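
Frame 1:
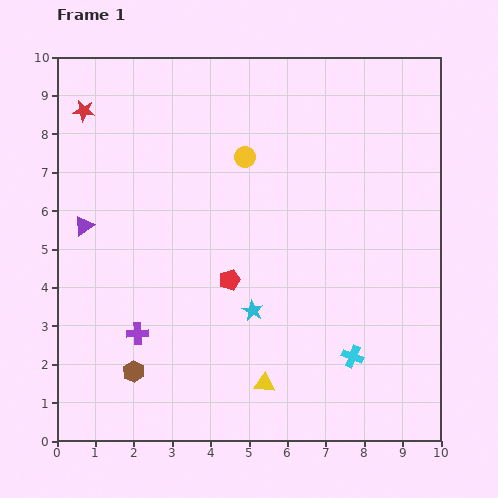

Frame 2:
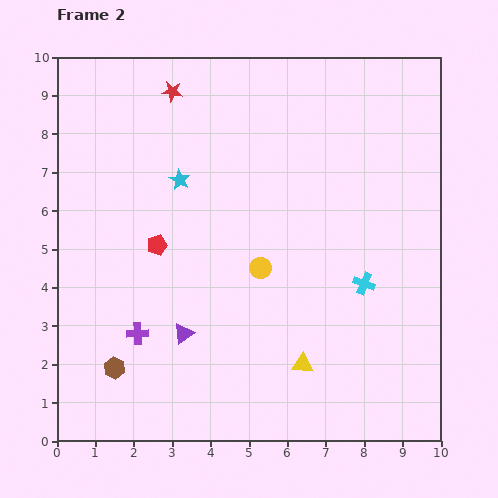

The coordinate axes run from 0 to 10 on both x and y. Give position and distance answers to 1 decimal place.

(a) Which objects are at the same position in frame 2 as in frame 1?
the purple cross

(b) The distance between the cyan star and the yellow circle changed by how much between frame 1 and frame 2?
-0.9

Distance in frame 1: 4.0. Distance in frame 2: 3.1.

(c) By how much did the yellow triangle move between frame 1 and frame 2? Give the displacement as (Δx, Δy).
(1.0, 0.5)

The yellow triangle was at (5.4, 1.5) in frame 1 and (6.4, 2.0) in frame 2.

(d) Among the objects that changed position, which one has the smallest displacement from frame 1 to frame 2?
the brown hexagon

(moved 0.5)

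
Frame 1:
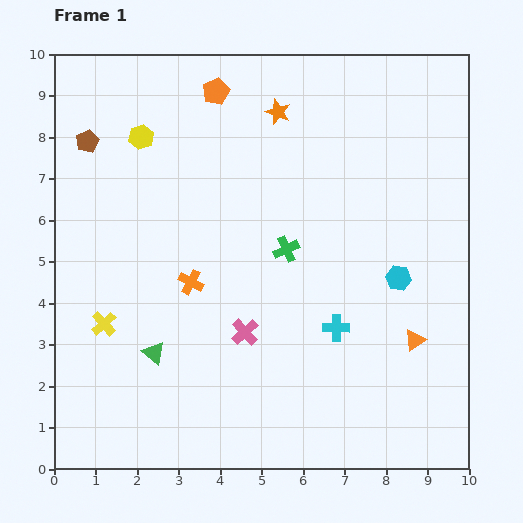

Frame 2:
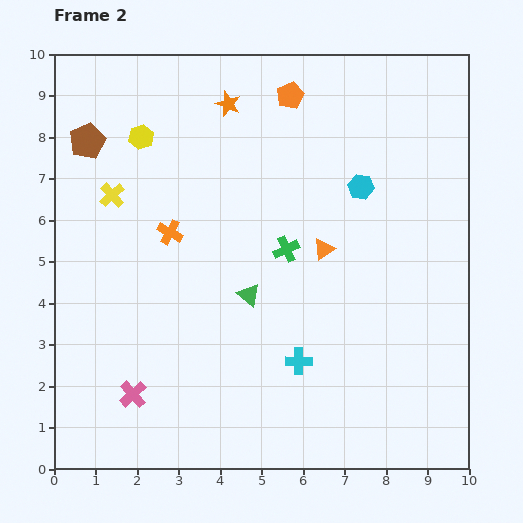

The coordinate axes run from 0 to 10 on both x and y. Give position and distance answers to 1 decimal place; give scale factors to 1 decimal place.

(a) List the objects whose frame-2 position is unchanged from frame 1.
the green cross, the yellow hexagon, the brown pentagon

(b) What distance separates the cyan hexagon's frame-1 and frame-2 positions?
2.4

The cyan hexagon moved from (8.3, 4.6) to (7.4, 6.8), a distance of √(0.9² + 2.2²) ≈ 2.4.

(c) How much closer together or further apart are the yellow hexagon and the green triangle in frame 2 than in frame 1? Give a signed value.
-0.6

Distance in frame 1: 5.2. Distance in frame 2: 4.6.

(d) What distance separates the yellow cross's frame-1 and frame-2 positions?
3.1

The yellow cross moved from (1.2, 3.5) to (1.4, 6.6), a distance of √(0.2² + 3.1²) ≈ 3.1.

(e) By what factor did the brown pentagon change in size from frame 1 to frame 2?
1.6×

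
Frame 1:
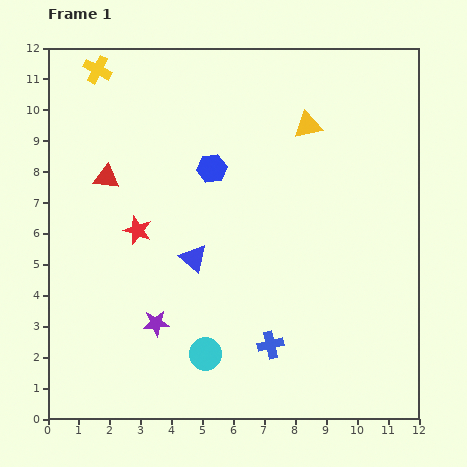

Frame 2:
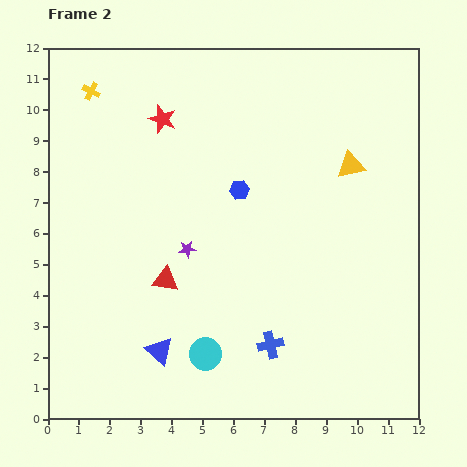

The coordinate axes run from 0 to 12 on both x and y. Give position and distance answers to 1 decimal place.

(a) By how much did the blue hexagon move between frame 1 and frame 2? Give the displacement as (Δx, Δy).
(0.9, -0.7)

The blue hexagon was at (5.3, 8.1) in frame 1 and (6.2, 7.4) in frame 2.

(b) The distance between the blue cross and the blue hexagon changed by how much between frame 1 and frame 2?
-0.9

Distance in frame 1: 6.0. Distance in frame 2: 5.1.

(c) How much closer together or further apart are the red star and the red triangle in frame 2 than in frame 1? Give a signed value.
+3.2

Distance in frame 1: 2.0. Distance in frame 2: 5.2.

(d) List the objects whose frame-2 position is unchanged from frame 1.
the cyan circle, the blue cross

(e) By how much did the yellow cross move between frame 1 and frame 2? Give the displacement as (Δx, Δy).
(-0.2, -0.7)

The yellow cross was at (1.6, 11.3) in frame 1 and (1.4, 10.6) in frame 2.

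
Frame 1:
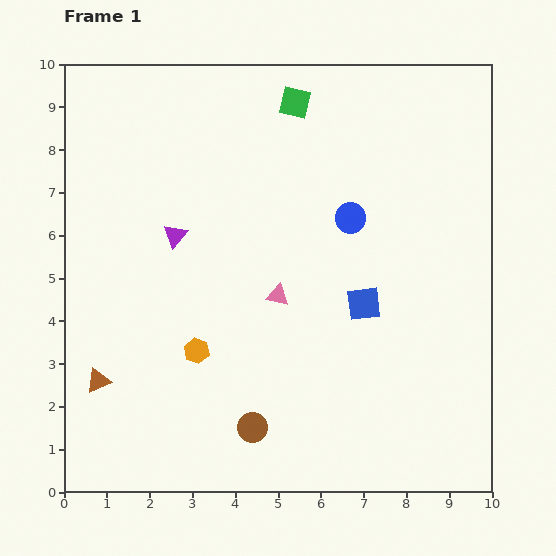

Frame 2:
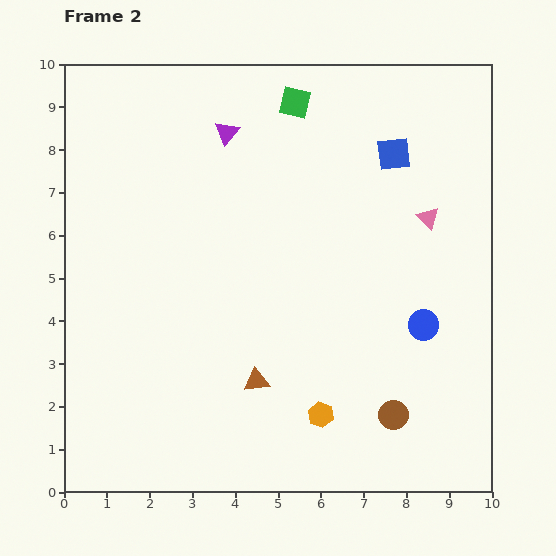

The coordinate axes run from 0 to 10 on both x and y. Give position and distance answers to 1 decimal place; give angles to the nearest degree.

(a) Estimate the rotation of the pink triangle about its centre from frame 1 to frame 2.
33° clockwise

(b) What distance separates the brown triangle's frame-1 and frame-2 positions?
3.7

The brown triangle moved from (0.8, 2.6) to (4.5, 2.6), a distance of √(3.7² + 0.0²) ≈ 3.7.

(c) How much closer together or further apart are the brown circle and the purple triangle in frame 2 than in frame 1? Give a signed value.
+2.9

Distance in frame 1: 4.8. Distance in frame 2: 7.7.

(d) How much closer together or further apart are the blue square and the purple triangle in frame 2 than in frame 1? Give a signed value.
-0.8

Distance in frame 1: 4.7. Distance in frame 2: 3.9.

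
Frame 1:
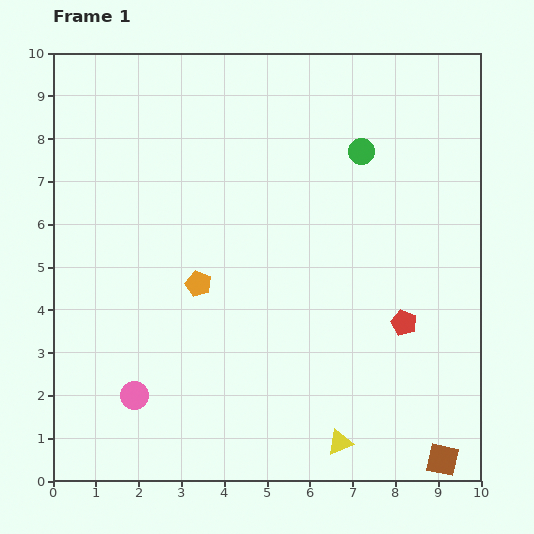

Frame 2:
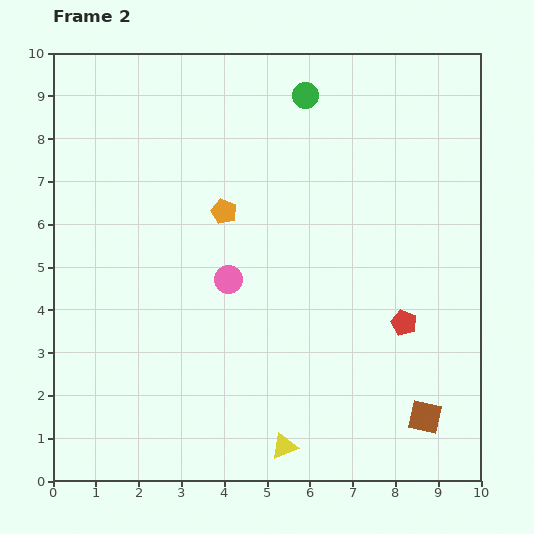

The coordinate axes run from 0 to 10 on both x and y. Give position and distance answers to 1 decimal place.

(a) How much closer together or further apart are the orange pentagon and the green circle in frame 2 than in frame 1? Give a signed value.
-1.6

Distance in frame 1: 4.9. Distance in frame 2: 3.3.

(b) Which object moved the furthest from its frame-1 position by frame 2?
the pink circle

(moved 3.5; next 1.8)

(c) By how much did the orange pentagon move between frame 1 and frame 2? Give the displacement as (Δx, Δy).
(0.6, 1.7)

The orange pentagon was at (3.4, 4.6) in frame 1 and (4.0, 6.3) in frame 2.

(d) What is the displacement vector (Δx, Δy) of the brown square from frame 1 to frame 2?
(-0.4, 1.0)

The brown square was at (9.1, 0.5) in frame 1 and (8.7, 1.5) in frame 2.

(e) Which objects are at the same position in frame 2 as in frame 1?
the red pentagon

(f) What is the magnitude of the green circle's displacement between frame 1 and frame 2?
1.8

The green circle moved from (7.2, 7.7) to (5.9, 9.0), a distance of √(1.3² + 1.3²) ≈ 1.8.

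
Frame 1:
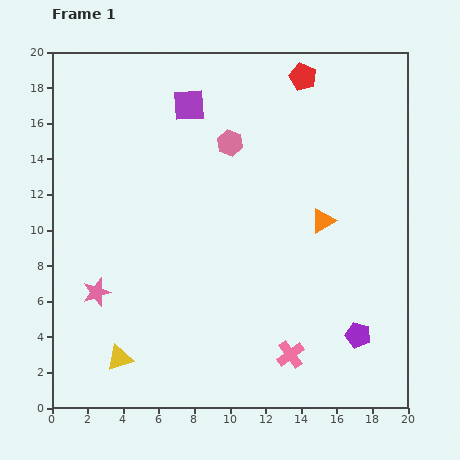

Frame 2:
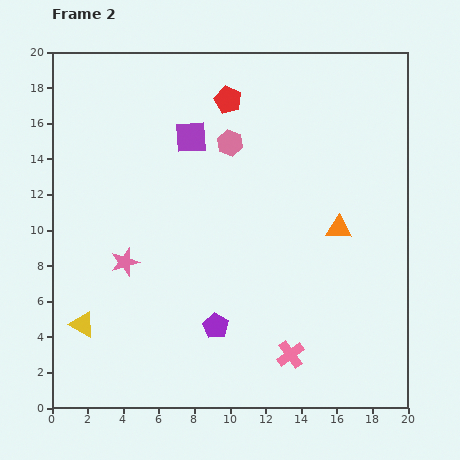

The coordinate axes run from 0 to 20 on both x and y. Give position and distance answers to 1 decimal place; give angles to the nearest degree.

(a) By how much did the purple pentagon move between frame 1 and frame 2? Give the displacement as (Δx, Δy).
(-8.0, 0.5)

The purple pentagon was at (17.2, 4.1) in frame 1 and (9.2, 4.6) in frame 2.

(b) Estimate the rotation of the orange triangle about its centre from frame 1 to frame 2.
33° clockwise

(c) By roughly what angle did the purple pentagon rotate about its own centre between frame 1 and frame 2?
15° clockwise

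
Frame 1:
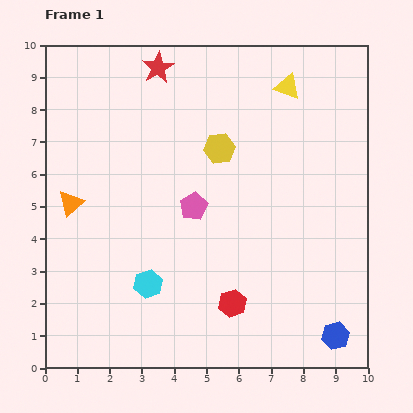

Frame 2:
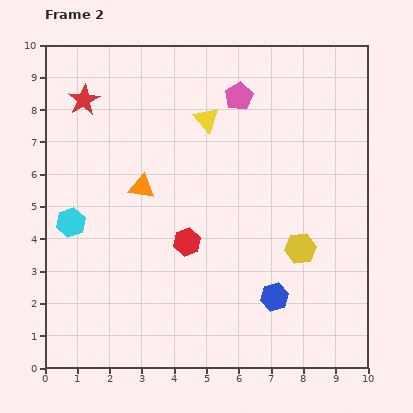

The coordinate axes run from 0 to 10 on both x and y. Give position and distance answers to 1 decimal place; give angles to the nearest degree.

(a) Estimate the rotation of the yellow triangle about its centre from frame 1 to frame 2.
28° clockwise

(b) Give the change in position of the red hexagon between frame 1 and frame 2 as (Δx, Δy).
(-1.4, 1.9)

The red hexagon was at (5.8, 2.0) in frame 1 and (4.4, 3.9) in frame 2.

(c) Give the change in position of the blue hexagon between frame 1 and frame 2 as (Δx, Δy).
(-1.9, 1.2)

The blue hexagon was at (9.0, 1.0) in frame 1 and (7.1, 2.2) in frame 2.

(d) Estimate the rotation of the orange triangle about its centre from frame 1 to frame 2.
50° clockwise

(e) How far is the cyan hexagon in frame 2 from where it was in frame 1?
3.1

The cyan hexagon moved from (3.2, 2.6) to (0.8, 4.5), a distance of √(2.4² + 1.9²) ≈ 3.1.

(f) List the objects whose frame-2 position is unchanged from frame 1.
none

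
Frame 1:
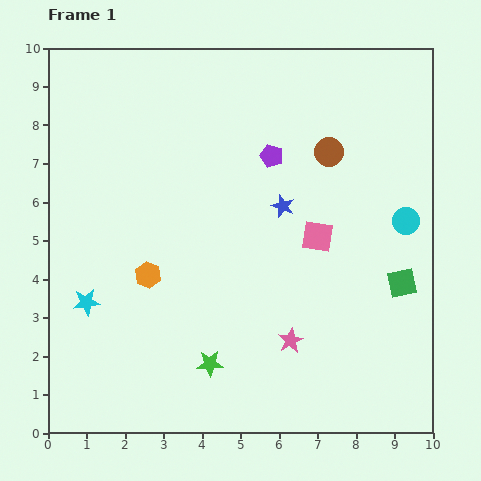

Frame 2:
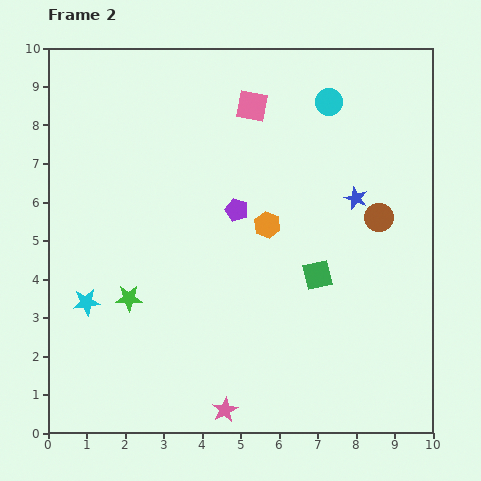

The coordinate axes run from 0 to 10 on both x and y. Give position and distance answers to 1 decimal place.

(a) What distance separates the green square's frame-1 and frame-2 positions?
2.2

The green square moved from (9.2, 3.9) to (7.0, 4.1), a distance of √(2.2² + 0.2²) ≈ 2.2.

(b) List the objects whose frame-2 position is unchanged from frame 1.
the cyan star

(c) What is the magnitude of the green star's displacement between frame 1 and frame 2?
2.7

The green star moved from (4.2, 1.8) to (2.1, 3.5), a distance of √(2.1² + 1.7²) ≈ 2.7.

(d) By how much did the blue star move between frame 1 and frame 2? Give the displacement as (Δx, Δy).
(1.9, 0.2)

The blue star was at (6.1, 5.9) in frame 1 and (8.0, 6.1) in frame 2.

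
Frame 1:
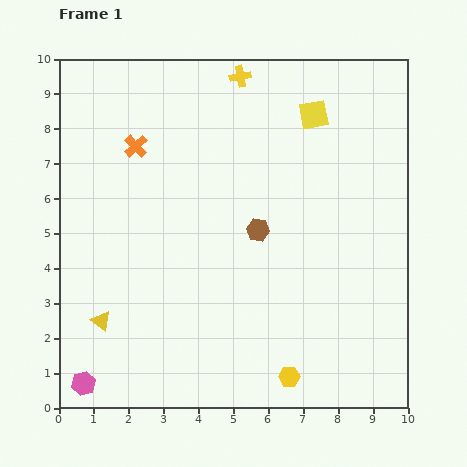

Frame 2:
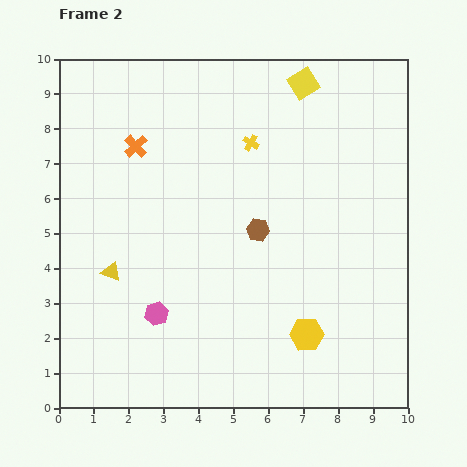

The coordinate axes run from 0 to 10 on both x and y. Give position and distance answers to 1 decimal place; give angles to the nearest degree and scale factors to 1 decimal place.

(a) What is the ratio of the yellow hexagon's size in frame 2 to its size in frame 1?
1.6×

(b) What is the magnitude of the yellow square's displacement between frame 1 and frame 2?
0.9

The yellow square moved from (7.3, 8.4) to (7.0, 9.3), a distance of √(0.3² + 0.9²) ≈ 0.9.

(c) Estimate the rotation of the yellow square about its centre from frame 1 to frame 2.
20° counter-clockwise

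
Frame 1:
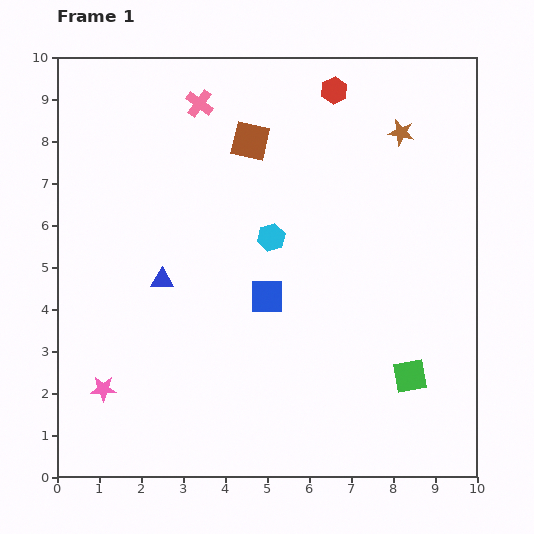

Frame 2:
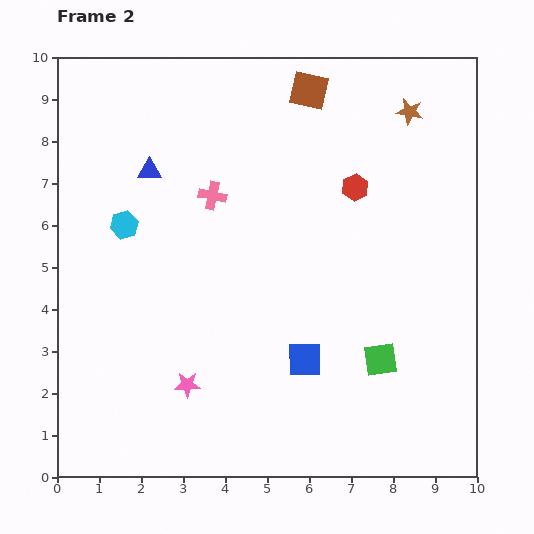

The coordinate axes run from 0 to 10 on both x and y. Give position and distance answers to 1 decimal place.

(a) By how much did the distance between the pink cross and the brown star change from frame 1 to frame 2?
+0.2

Distance in frame 1: 4.9. Distance in frame 2: 5.1.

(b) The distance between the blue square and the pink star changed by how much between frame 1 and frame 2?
-1.6

Distance in frame 1: 4.5. Distance in frame 2: 2.9.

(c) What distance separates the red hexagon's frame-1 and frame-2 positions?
2.4

The red hexagon moved from (6.6, 9.2) to (7.1, 6.9), a distance of √(0.5² + 2.3²) ≈ 2.4.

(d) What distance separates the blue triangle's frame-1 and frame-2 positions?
2.6

The blue triangle moved from (2.5, 4.7) to (2.2, 7.3), a distance of √(0.3² + 2.6²) ≈ 2.6.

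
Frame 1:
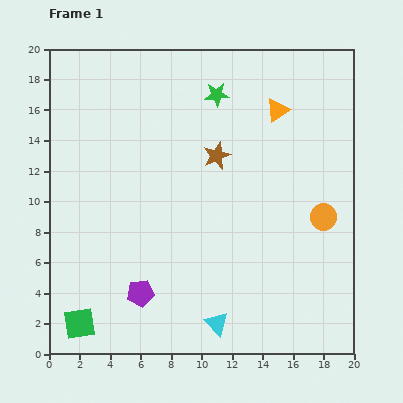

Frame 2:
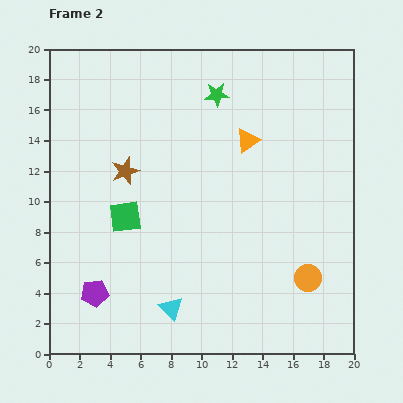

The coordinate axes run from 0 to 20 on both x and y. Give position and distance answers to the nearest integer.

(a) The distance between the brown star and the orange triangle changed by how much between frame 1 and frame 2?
+3

Distance in frame 1: 5. Distance in frame 2: 8.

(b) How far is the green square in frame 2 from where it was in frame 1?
8

The green square moved from (2, 2) to (5, 9), a distance of √(3² + 7²) ≈ 8.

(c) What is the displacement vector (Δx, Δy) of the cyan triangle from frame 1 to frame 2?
(-3, 1)

The cyan triangle was at (11, 2) in frame 1 and (8, 3) in frame 2.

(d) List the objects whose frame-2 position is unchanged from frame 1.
the green star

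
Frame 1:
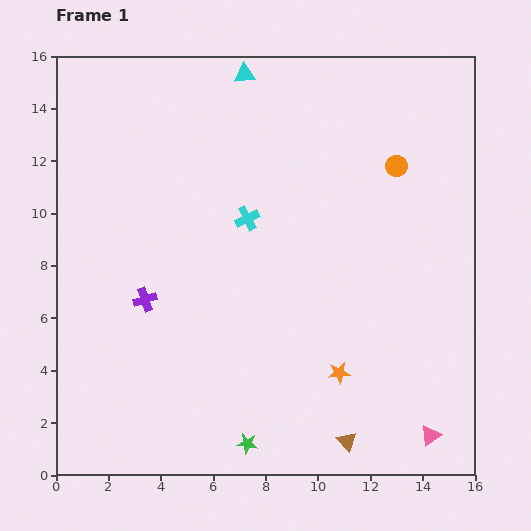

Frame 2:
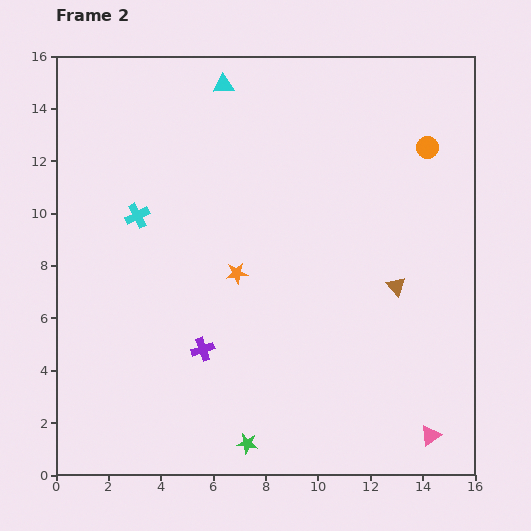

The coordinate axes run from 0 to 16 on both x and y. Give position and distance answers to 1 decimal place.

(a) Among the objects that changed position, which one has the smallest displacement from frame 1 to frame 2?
the cyan triangle

(moved 0.9)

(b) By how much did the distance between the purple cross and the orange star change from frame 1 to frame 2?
-4.7

Distance in frame 1: 7.9. Distance in frame 2: 3.2.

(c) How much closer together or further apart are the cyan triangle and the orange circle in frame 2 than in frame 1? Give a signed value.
+1.4

Distance in frame 1: 6.8. Distance in frame 2: 8.2.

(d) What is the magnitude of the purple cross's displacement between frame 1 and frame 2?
2.9

The purple cross moved from (3.4, 6.7) to (5.6, 4.8), a distance of √(2.2² + 1.9²) ≈ 2.9.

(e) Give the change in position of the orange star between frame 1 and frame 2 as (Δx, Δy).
(-3.9, 3.8)

The orange star was at (10.8, 3.9) in frame 1 and (6.9, 7.7) in frame 2.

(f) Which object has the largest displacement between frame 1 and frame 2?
the brown triangle

(moved 6.2; next 5.4)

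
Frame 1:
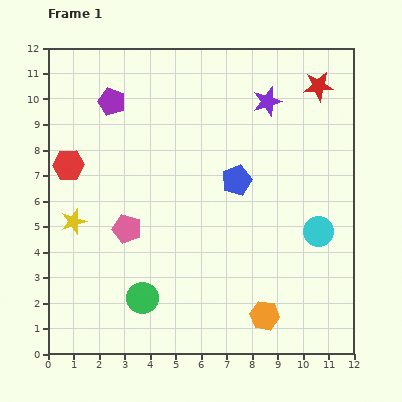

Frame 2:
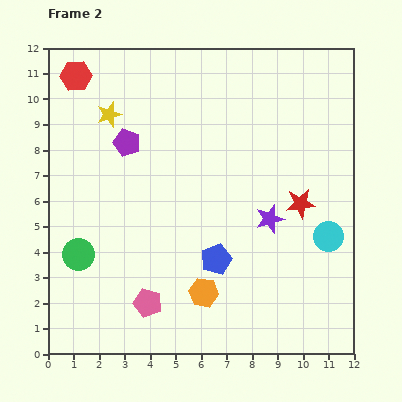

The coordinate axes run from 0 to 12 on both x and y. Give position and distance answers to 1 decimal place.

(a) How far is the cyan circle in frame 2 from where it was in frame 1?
0.4

The cyan circle moved from (10.6, 4.8) to (11.0, 4.6), a distance of √(0.4² + 0.2²) ≈ 0.4.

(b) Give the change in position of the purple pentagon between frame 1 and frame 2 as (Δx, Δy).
(0.6, -1.6)

The purple pentagon was at (2.5, 9.9) in frame 1 and (3.1, 8.3) in frame 2.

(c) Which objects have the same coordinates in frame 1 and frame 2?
none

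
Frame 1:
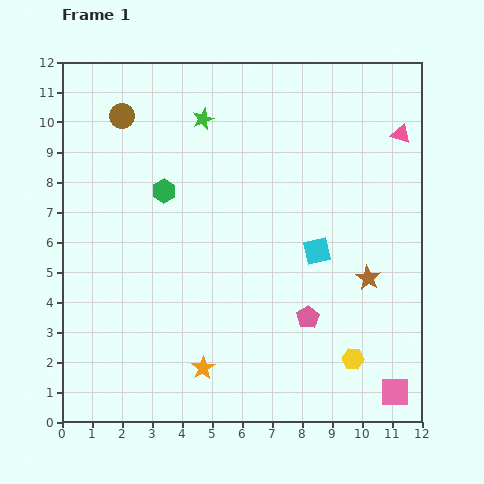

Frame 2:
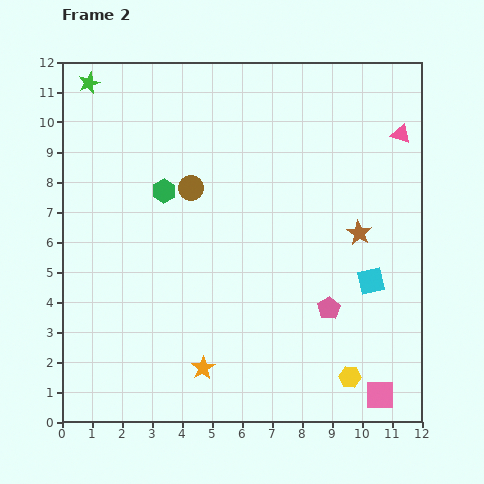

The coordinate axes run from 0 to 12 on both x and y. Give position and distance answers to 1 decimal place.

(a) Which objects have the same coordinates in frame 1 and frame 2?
the orange star, the green hexagon, the pink triangle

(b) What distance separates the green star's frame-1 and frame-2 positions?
4.0

The green star moved from (4.7, 10.1) to (0.9, 11.3), a distance of √(3.8² + 1.2²) ≈ 4.0.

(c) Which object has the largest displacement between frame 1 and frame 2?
the green star

(moved 4.0; next 3.3)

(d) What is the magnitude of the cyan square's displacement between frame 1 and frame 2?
2.1

The cyan square moved from (8.5, 5.7) to (10.3, 4.7), a distance of √(1.8² + 1.0²) ≈ 2.1.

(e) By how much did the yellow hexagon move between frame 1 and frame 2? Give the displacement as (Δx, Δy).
(-0.1, -0.6)

The yellow hexagon was at (9.7, 2.1) in frame 1 and (9.6, 1.5) in frame 2.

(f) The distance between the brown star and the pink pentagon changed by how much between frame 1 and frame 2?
+0.3

Distance in frame 1: 2.4. Distance in frame 2: 2.7.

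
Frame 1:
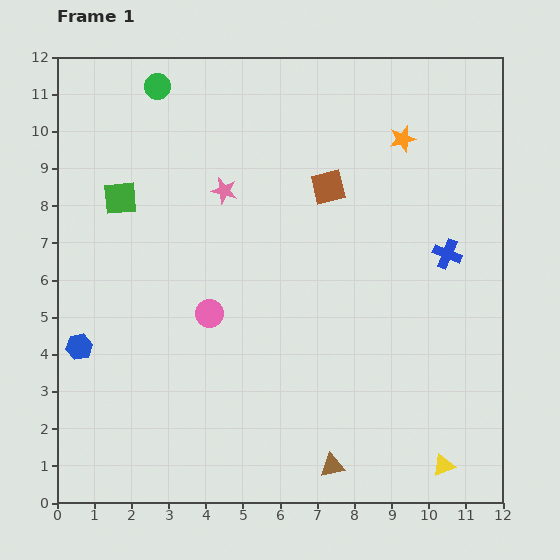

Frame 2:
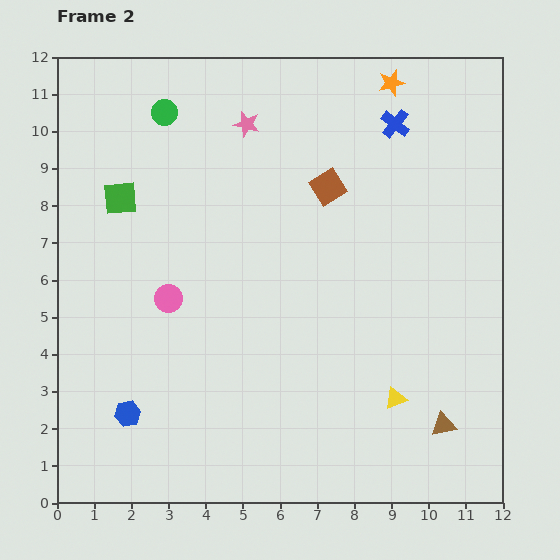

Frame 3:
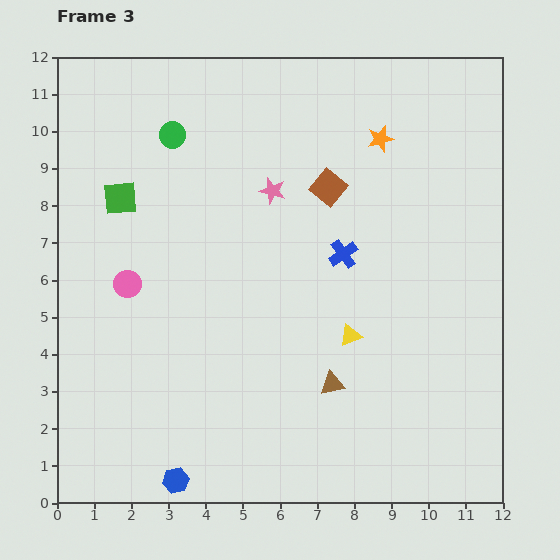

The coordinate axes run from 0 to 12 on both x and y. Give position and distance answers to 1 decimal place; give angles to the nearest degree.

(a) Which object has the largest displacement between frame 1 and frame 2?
the blue cross

(moved 3.8; next 3.2)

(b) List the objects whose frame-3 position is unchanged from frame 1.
the brown square, the green square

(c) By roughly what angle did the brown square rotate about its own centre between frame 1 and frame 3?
37° counter-clockwise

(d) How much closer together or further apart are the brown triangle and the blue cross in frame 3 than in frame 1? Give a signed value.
-3.0

Distance in frame 1: 6.5. Distance in frame 3: 3.5.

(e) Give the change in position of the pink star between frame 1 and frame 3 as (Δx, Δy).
(1.3, 0.0)

The pink star was at (4.5, 8.4) in frame 1 and (5.8, 8.4) in frame 3.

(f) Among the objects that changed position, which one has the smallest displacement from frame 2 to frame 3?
the green circle

(moved 0.6)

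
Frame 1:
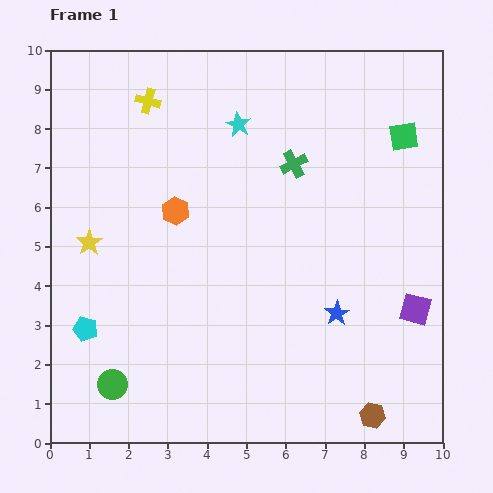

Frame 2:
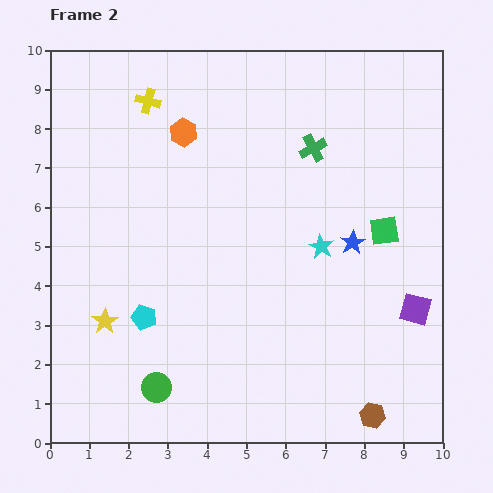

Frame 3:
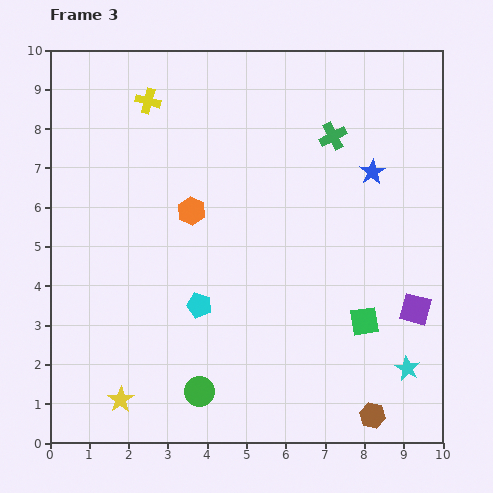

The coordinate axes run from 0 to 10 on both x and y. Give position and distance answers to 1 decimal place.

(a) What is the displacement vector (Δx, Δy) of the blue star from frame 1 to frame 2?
(0.4, 1.8)

The blue star was at (7.3, 3.3) in frame 1 and (7.7, 5.1) in frame 2.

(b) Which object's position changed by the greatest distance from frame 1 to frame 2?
the cyan star

(moved 3.7; next 2.5)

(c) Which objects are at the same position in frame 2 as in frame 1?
the yellow cross, the purple square, the brown hexagon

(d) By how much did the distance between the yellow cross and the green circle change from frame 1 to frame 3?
+0.2

Distance in frame 1: 7.3. Distance in frame 3: 7.5.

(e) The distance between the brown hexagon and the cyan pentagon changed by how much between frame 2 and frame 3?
-1.1

Distance in frame 2: 6.3. Distance in frame 3: 5.2.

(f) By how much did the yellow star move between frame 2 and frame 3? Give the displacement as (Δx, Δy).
(0.4, -2.0)

The yellow star was at (1.4, 3.1) in frame 2 and (1.8, 1.1) in frame 3.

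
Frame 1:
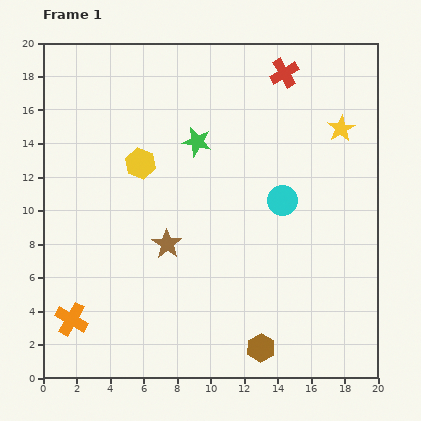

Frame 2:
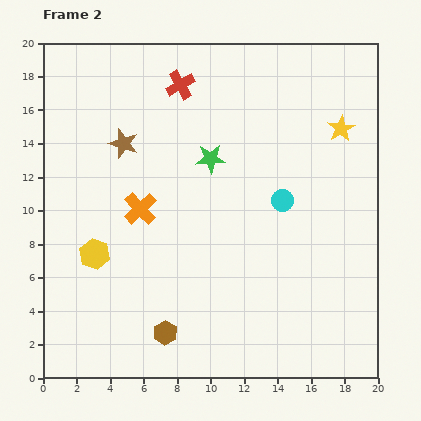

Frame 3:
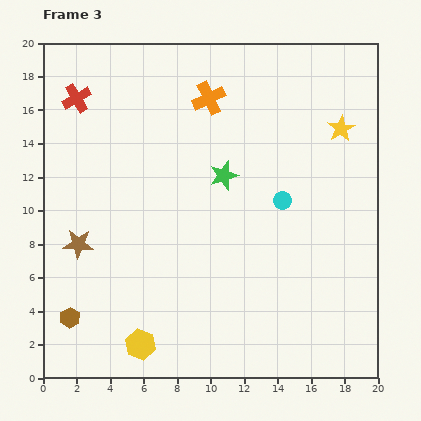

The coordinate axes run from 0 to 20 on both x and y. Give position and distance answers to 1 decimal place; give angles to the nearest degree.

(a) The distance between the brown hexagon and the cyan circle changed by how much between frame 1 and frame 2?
+1.7

Distance in frame 1: 8.9. Distance in frame 2: 10.6.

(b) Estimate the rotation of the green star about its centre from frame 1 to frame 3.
30° counter-clockwise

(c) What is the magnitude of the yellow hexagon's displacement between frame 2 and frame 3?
6.0

The yellow hexagon moved from (3.1, 7.4) to (5.8, 2.0), a distance of √(2.7² + 5.4²) ≈ 6.0.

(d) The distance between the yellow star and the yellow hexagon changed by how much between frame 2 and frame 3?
+1.1

Distance in frame 2: 16.5. Distance in frame 3: 17.6.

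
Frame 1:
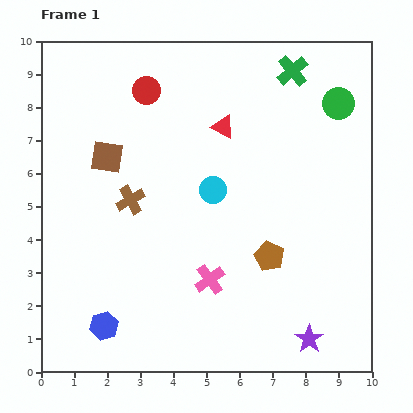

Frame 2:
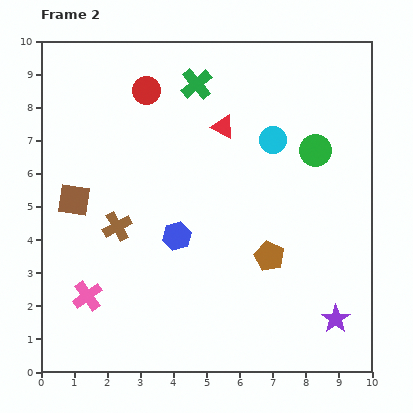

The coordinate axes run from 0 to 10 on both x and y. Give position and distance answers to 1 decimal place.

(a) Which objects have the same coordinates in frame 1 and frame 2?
the red triangle, the brown pentagon, the red circle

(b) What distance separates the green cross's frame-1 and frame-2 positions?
2.9

The green cross moved from (7.6, 9.1) to (4.7, 8.7), a distance of √(2.9² + 0.4²) ≈ 2.9.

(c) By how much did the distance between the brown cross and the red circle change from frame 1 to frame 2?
+0.9

Distance in frame 1: 3.3. Distance in frame 2: 4.2.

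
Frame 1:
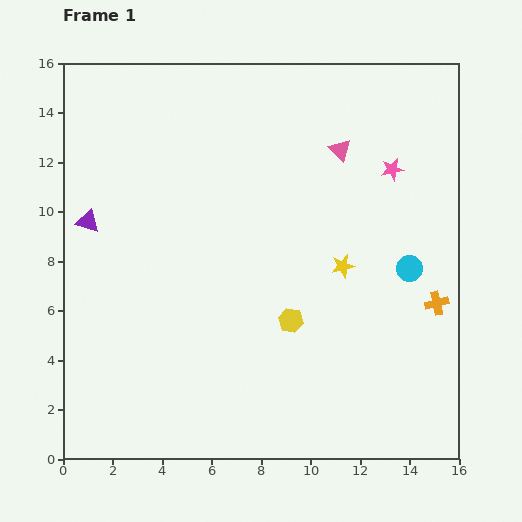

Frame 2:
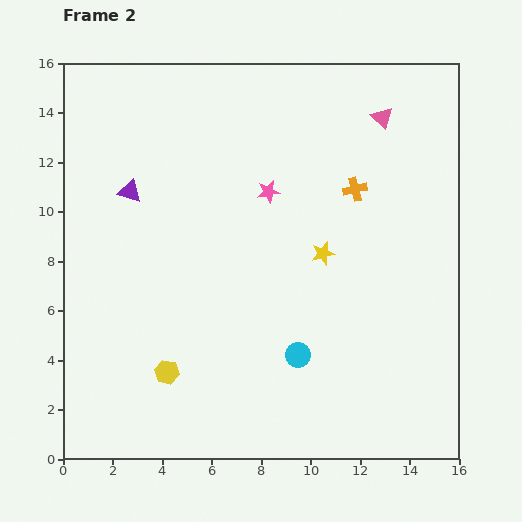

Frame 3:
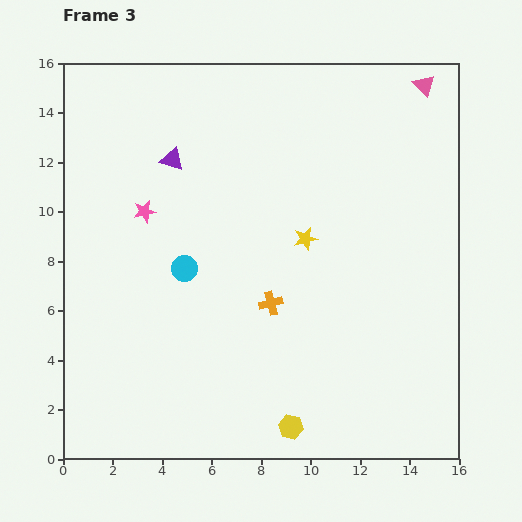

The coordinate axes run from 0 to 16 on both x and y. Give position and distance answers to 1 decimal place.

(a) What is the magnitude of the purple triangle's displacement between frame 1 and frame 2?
2.1

The purple triangle moved from (1.0, 9.6) to (2.7, 10.8), a distance of √(1.7² + 1.2²) ≈ 2.1.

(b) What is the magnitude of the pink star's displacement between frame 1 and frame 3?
10.1

The pink star moved from (13.3, 11.7) to (3.3, 10.0), a distance of √(10.0² + 1.7²) ≈ 10.1.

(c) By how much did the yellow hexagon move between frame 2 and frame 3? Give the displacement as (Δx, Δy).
(5.0, -2.2)

The yellow hexagon was at (4.2, 3.5) in frame 2 and (9.2, 1.3) in frame 3.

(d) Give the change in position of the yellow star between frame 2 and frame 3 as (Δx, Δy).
(-0.7, 0.6)

The yellow star was at (10.5, 8.3) in frame 2 and (9.8, 8.9) in frame 3.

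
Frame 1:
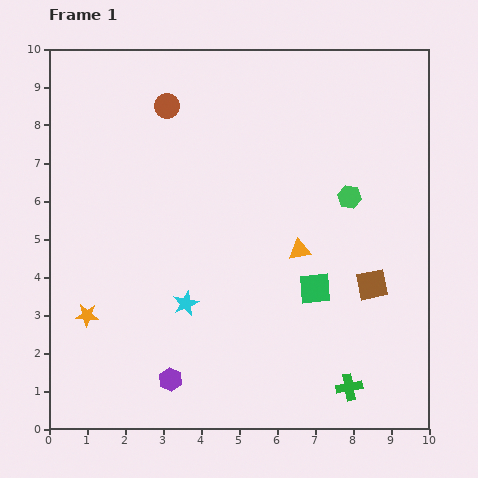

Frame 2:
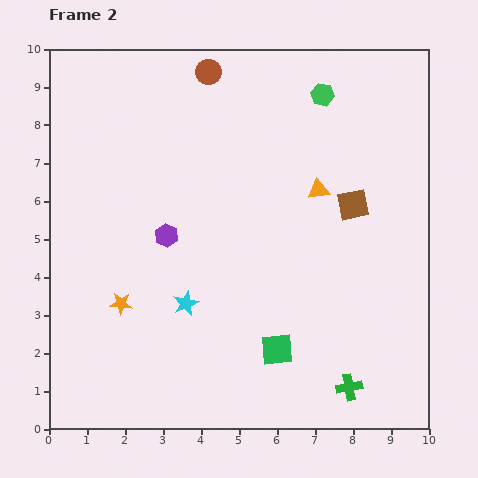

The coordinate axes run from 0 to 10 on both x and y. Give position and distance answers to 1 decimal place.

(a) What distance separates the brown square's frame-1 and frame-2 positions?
2.2

The brown square moved from (8.5, 3.8) to (8.0, 5.9), a distance of √(0.5² + 2.1²) ≈ 2.2.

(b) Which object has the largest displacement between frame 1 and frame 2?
the purple hexagon

(moved 3.8; next 2.8)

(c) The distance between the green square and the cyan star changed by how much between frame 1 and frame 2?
-0.7

Distance in frame 1: 3.4. Distance in frame 2: 2.7.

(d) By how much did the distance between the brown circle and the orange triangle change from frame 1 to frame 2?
-1.0

Distance in frame 1: 5.2. Distance in frame 2: 4.2.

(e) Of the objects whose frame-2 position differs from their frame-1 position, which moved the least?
the orange star

(moved 0.9)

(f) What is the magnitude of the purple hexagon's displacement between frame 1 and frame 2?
3.8

The purple hexagon moved from (3.2, 1.3) to (3.1, 5.1), a distance of √(0.1² + 3.8²) ≈ 3.8.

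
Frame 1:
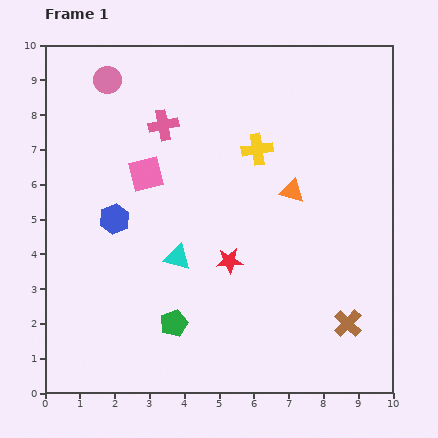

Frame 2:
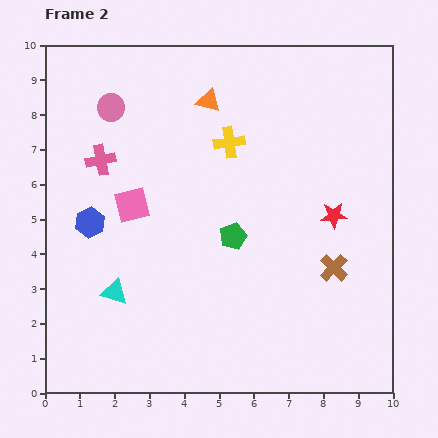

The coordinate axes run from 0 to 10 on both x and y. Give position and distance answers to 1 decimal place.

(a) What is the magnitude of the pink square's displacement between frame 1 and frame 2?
1.0

The pink square moved from (2.9, 6.3) to (2.5, 5.4), a distance of √(0.4² + 0.9²) ≈ 1.0.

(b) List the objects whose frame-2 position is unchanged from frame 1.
none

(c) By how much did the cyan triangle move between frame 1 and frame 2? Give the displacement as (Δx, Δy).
(-1.8, -1.0)

The cyan triangle was at (3.8, 3.9) in frame 1 and (2.0, 2.9) in frame 2.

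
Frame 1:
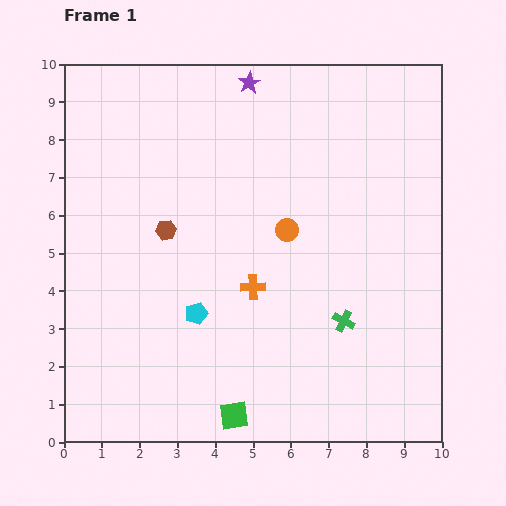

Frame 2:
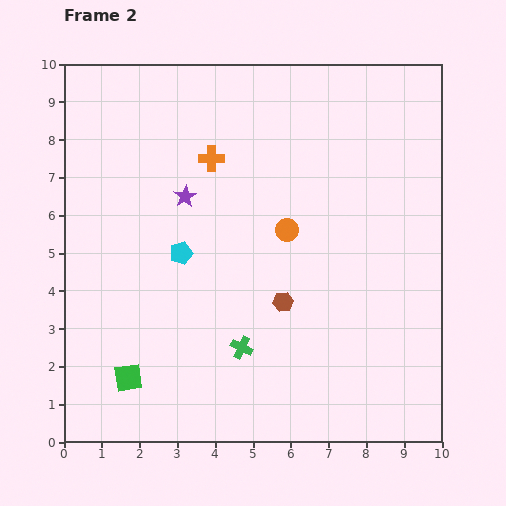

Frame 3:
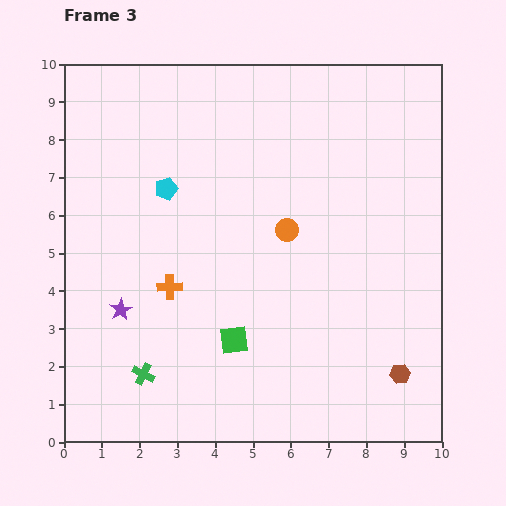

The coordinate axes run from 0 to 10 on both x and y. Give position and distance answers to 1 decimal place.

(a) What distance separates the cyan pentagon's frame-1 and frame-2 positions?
1.6

The cyan pentagon moved from (3.5, 3.4) to (3.1, 5.0), a distance of √(0.4² + 1.6²) ≈ 1.6.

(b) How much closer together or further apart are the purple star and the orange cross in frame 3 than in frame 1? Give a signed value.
-4.0

Distance in frame 1: 5.4. Distance in frame 3: 1.4.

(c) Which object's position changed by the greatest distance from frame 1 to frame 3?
the brown hexagon

(moved 7.3; next 6.9)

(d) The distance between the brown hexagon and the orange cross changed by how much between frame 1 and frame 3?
+3.8

Distance in frame 1: 2.7. Distance in frame 3: 6.5.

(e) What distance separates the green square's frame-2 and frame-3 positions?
3.0

The green square moved from (1.7, 1.7) to (4.5, 2.7), a distance of √(2.8² + 1.0²) ≈ 3.0.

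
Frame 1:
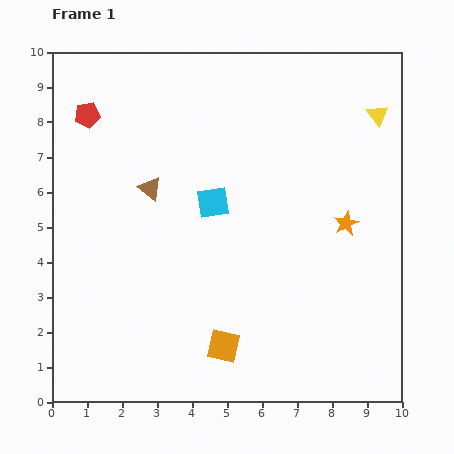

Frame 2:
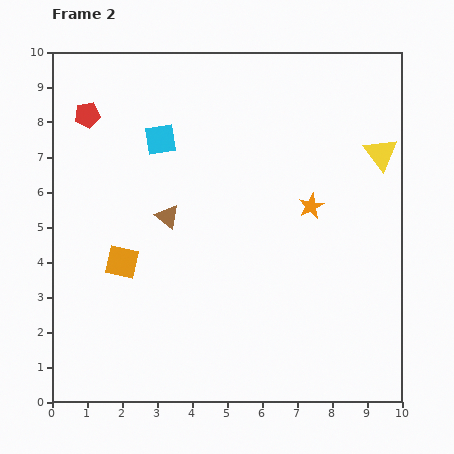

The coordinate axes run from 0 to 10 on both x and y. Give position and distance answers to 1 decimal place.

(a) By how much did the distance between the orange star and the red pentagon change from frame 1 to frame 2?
-1.1

Distance in frame 1: 8.0. Distance in frame 2: 6.9.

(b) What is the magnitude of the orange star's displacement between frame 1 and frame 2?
1.1

The orange star moved from (8.4, 5.1) to (7.4, 5.6), a distance of √(1.0² + 0.5²) ≈ 1.1.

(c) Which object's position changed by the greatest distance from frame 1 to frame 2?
the orange square

(moved 3.8; next 2.3)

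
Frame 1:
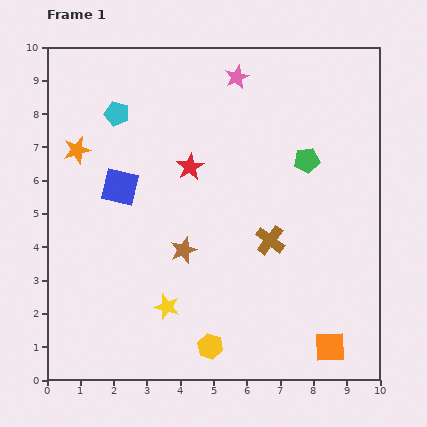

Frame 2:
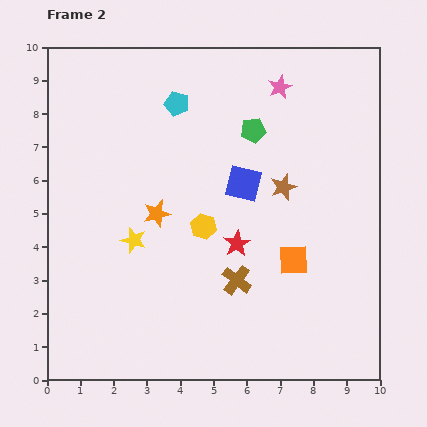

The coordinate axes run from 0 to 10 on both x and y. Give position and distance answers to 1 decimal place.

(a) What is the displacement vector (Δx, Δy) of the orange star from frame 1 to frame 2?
(2.4, -1.9)

The orange star was at (0.9, 6.9) in frame 1 and (3.3, 5.0) in frame 2.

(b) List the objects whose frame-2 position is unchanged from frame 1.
none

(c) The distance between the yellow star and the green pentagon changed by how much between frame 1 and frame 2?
-1.2

Distance in frame 1: 6.1. Distance in frame 2: 4.9.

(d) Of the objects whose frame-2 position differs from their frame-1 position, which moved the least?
the pink star

(moved 1.3)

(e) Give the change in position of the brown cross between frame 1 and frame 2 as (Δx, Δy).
(-1.0, -1.2)

The brown cross was at (6.7, 4.2) in frame 1 and (5.7, 3.0) in frame 2.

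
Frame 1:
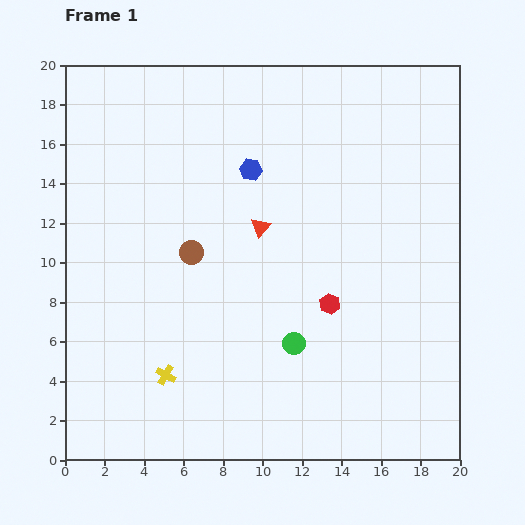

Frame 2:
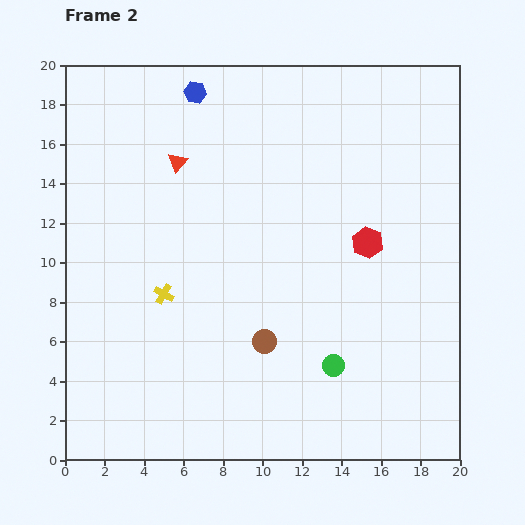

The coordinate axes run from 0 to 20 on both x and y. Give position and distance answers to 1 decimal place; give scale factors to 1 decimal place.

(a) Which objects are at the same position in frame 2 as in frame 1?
none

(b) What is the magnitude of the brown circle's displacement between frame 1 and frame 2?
5.8

The brown circle moved from (6.4, 10.5) to (10.1, 6.0), a distance of √(3.7² + 4.5²) ≈ 5.8.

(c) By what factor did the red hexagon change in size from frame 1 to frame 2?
1.5×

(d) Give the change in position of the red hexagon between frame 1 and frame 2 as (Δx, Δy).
(1.9, 3.1)

The red hexagon was at (13.4, 7.9) in frame 1 and (15.3, 11.0) in frame 2.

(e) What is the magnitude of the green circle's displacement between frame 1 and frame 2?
2.3

The green circle moved from (11.6, 5.9) to (13.6, 4.8), a distance of √(2.0² + 1.1²) ≈ 2.3.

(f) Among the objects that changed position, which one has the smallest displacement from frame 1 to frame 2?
the green circle

(moved 2.3)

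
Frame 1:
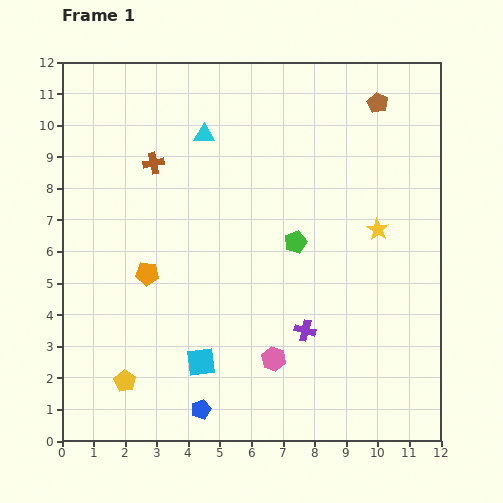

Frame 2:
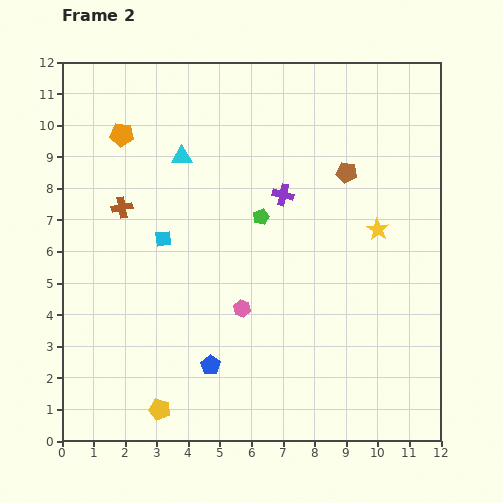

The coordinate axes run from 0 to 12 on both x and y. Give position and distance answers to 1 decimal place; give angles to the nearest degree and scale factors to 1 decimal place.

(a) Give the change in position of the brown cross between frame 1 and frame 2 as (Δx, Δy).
(-1.0, -1.4)

The brown cross was at (2.9, 8.8) in frame 1 and (1.9, 7.4) in frame 2.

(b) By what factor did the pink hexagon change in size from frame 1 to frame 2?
0.7×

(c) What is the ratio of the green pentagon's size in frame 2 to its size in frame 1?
0.7×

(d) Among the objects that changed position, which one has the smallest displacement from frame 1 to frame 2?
the cyan triangle

(moved 1.0)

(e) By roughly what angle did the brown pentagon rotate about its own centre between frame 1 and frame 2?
17° counter-clockwise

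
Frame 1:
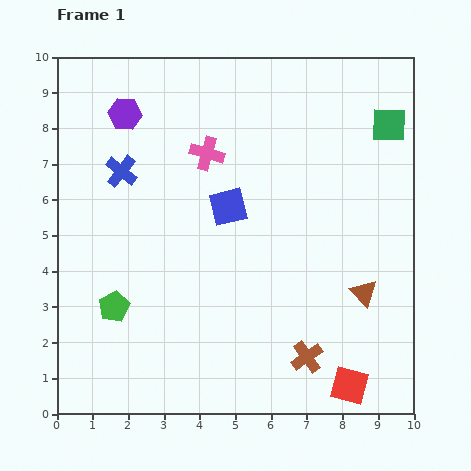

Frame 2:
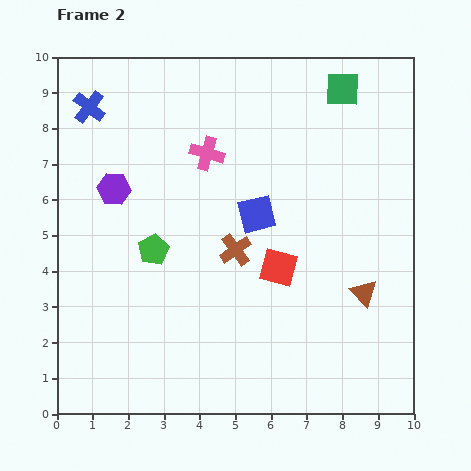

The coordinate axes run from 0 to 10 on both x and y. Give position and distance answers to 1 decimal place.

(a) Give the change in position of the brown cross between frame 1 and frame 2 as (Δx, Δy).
(-2.0, 3.0)

The brown cross was at (7.0, 1.6) in frame 1 and (5.0, 4.6) in frame 2.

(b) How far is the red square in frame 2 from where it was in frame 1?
3.9

The red square moved from (8.2, 0.8) to (6.2, 4.1), a distance of √(2.0² + 3.3²) ≈ 3.9.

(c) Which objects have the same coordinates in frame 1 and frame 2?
the pink cross, the brown triangle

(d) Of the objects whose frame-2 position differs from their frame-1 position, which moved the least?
the blue square

(moved 0.8)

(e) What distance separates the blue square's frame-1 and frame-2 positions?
0.8

The blue square moved from (4.8, 5.8) to (5.6, 5.6), a distance of √(0.8² + 0.2²) ≈ 0.8.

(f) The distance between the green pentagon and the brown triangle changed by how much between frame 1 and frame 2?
-1.0

Distance in frame 1: 7.0. Distance in frame 2: 6.0.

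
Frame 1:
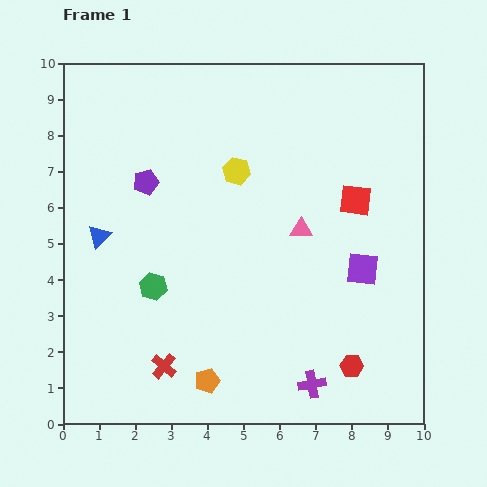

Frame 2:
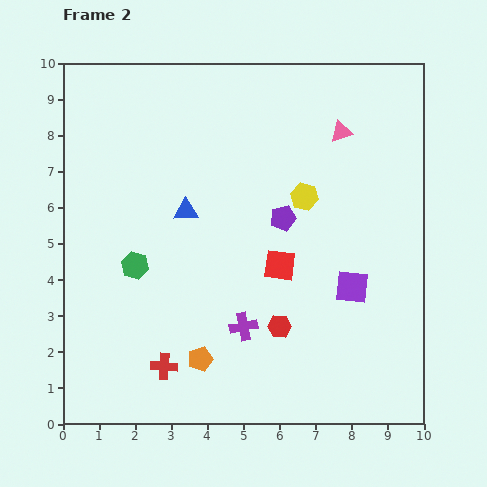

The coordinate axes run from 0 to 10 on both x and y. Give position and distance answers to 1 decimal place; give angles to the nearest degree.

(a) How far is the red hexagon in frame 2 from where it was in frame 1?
2.3

The red hexagon moved from (8.0, 1.6) to (6.0, 2.7), a distance of √(2.0² + 1.1²) ≈ 2.3.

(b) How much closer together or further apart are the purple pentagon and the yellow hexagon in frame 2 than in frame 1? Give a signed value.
-1.7

Distance in frame 1: 2.5. Distance in frame 2: 0.8.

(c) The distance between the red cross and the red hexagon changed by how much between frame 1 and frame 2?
-1.8

Distance in frame 1: 5.2. Distance in frame 2: 3.4.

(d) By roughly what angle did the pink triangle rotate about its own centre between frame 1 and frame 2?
18° counter-clockwise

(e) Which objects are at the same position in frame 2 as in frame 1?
the red cross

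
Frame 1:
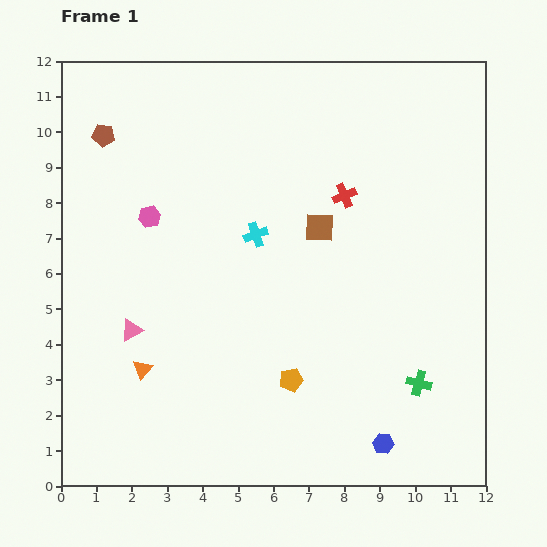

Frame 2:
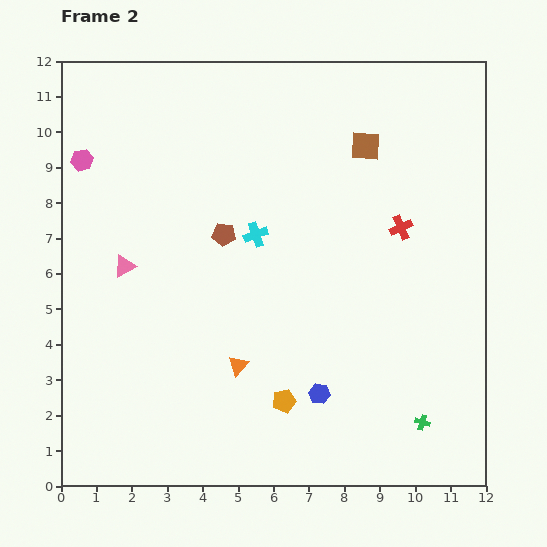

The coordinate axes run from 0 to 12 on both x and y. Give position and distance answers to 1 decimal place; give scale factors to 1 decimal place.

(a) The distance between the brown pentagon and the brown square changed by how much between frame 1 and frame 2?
-1.9

Distance in frame 1: 6.6. Distance in frame 2: 4.7.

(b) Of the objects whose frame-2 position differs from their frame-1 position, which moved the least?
the orange pentagon

(moved 0.6)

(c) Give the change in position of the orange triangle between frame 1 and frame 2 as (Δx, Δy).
(2.7, 0.1)

The orange triangle was at (2.3, 3.3) in frame 1 and (5.0, 3.4) in frame 2.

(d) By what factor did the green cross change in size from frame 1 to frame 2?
0.6×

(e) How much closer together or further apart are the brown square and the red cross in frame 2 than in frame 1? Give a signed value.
+1.4

Distance in frame 1: 1.1. Distance in frame 2: 2.5.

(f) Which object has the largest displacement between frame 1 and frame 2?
the brown pentagon

(moved 4.4; next 2.7)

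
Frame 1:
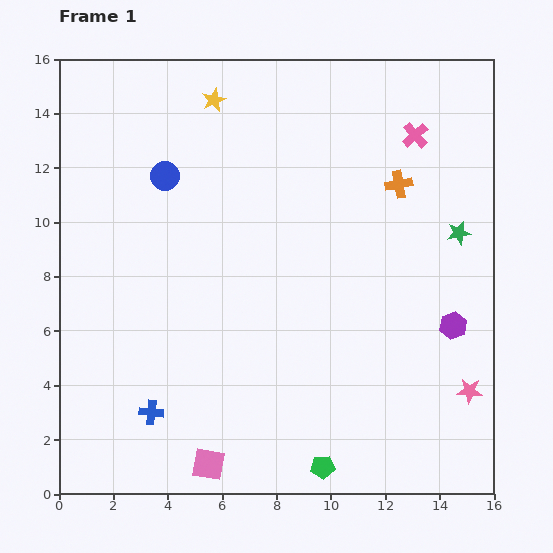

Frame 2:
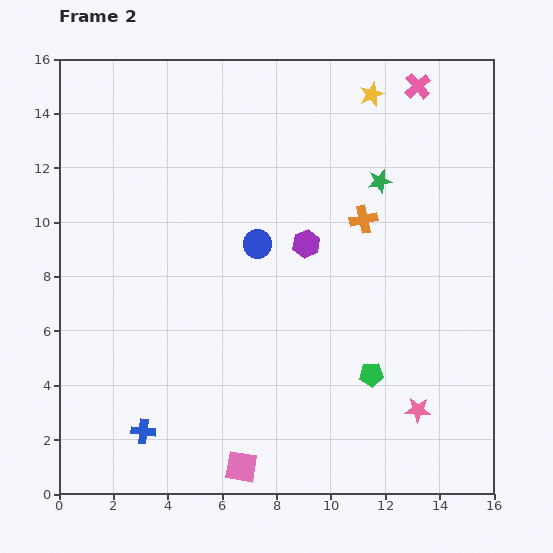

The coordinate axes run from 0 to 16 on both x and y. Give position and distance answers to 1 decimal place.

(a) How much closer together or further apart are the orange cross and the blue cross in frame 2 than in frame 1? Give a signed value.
-1.2

Distance in frame 1: 12.4. Distance in frame 2: 11.2.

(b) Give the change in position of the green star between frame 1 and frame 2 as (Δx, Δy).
(-2.9, 1.9)

The green star was at (14.7, 9.6) in frame 1 and (11.8, 11.5) in frame 2.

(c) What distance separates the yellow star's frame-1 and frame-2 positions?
5.8

The yellow star moved from (5.7, 14.5) to (11.5, 14.7), a distance of √(5.8² + 0.2²) ≈ 5.8.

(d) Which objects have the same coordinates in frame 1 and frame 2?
none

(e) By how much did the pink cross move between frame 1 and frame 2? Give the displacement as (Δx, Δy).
(0.1, 1.8)

The pink cross was at (13.1, 13.2) in frame 1 and (13.2, 15.0) in frame 2.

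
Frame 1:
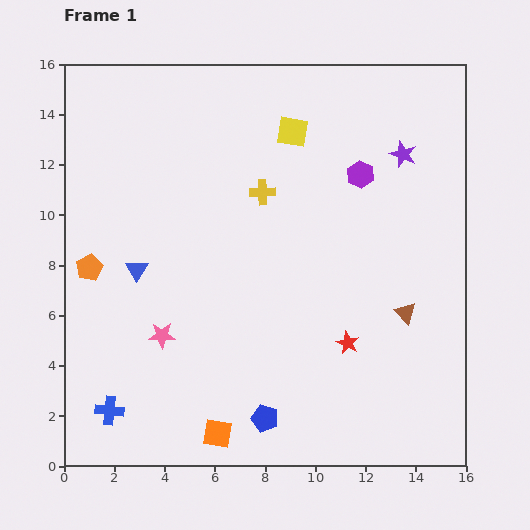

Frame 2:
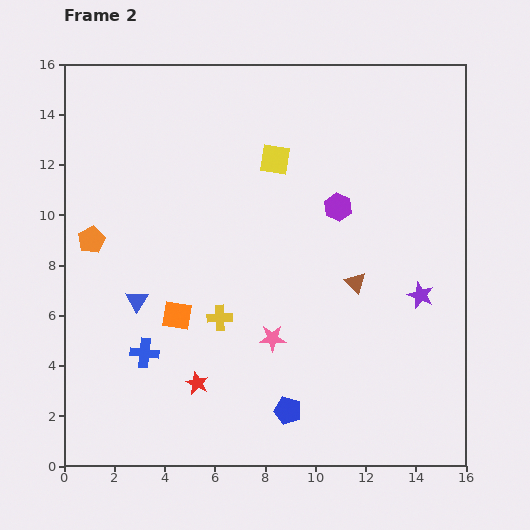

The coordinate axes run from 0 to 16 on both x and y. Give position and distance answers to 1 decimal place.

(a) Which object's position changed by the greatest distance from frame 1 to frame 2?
the red star

(moved 6.2; next 5.6)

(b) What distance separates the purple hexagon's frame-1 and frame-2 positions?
1.6

The purple hexagon moved from (11.8, 11.6) to (10.9, 10.3), a distance of √(0.9² + 1.3²) ≈ 1.6.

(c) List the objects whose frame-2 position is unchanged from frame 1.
none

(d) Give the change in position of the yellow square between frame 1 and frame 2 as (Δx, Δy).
(-0.7, -1.1)

The yellow square was at (9.1, 13.3) in frame 1 and (8.4, 12.2) in frame 2.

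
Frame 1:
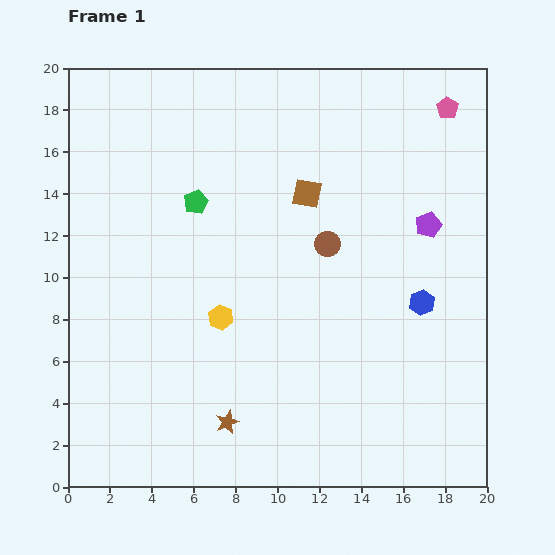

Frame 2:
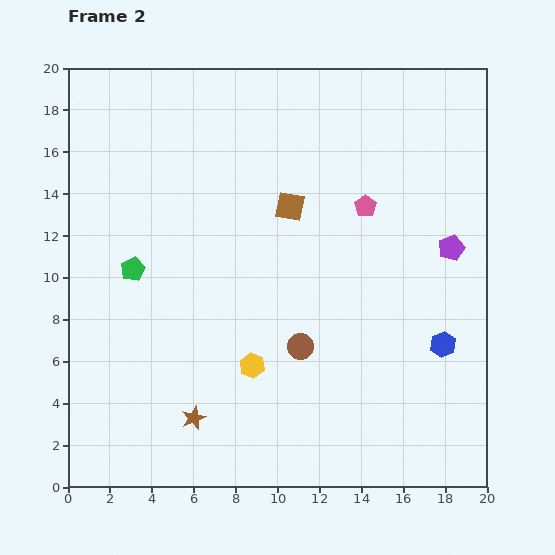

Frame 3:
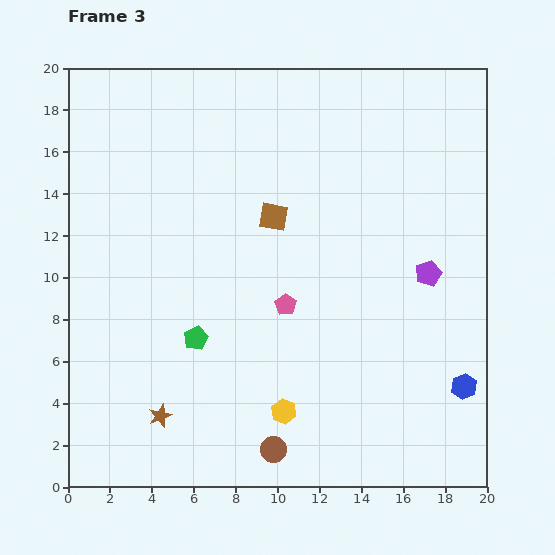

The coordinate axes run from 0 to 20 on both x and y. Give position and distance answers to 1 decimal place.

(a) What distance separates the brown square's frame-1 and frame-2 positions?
1.0

The brown square moved from (11.4, 14.0) to (10.6, 13.4), a distance of √(0.8² + 0.6²) ≈ 1.0.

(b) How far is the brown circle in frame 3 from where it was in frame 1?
10.1

The brown circle moved from (12.4, 11.6) to (9.8, 1.8), a distance of √(2.6² + 9.8²) ≈ 10.1.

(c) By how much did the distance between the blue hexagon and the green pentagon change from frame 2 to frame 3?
-2.2

Distance in frame 2: 15.2. Distance in frame 3: 13.0.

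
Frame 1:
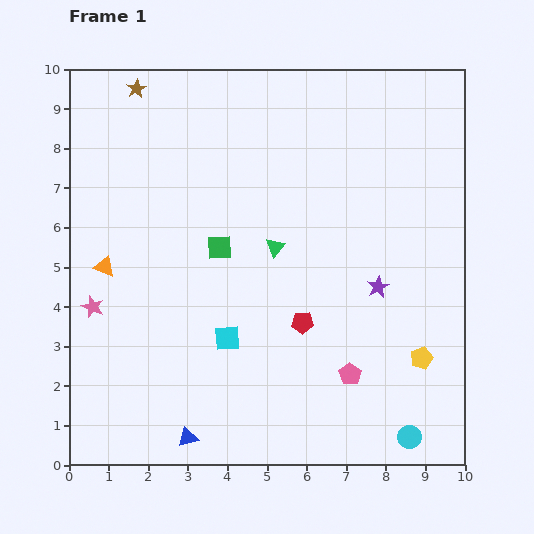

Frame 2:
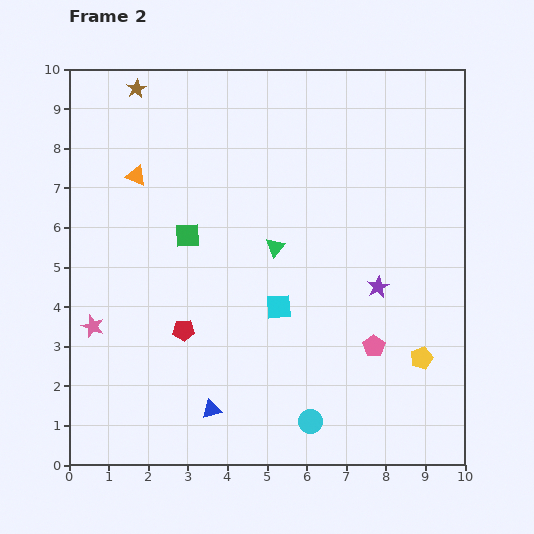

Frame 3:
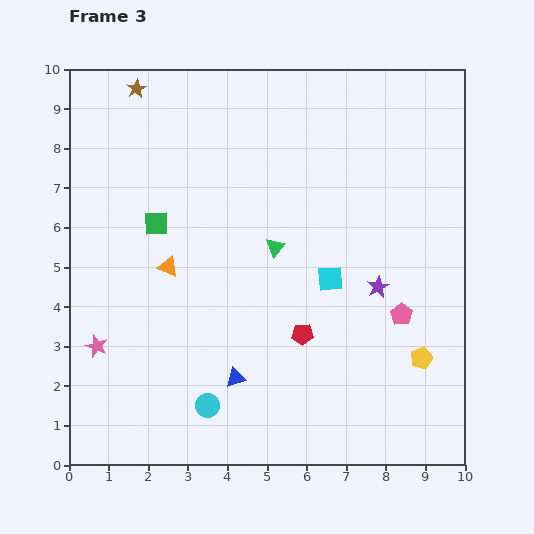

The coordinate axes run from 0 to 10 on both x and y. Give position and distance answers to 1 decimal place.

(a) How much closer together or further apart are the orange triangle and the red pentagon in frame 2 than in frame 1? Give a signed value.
-1.1

Distance in frame 1: 5.2. Distance in frame 2: 4.1.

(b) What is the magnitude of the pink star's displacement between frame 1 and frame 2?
0.5

The pink star moved from (0.6, 4.0) to (0.6, 3.5), a distance of √(0.0² + 0.5²) ≈ 0.5.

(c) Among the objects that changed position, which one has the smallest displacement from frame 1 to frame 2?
the pink star

(moved 0.5)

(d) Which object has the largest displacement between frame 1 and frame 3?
the cyan circle

(moved 5.2; next 3.0)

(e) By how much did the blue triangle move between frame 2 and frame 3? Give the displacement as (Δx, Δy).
(0.6, 0.8)

The blue triangle was at (3.6, 1.4) in frame 2 and (4.2, 2.2) in frame 3.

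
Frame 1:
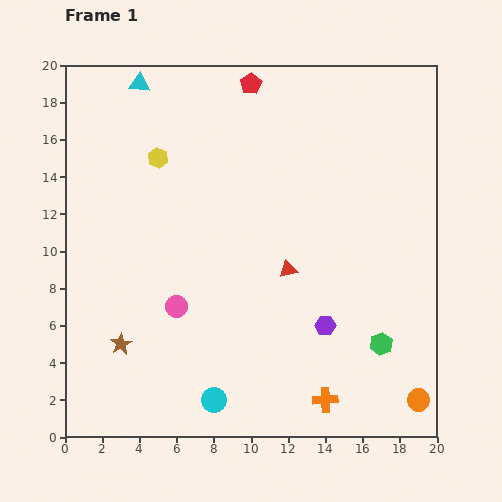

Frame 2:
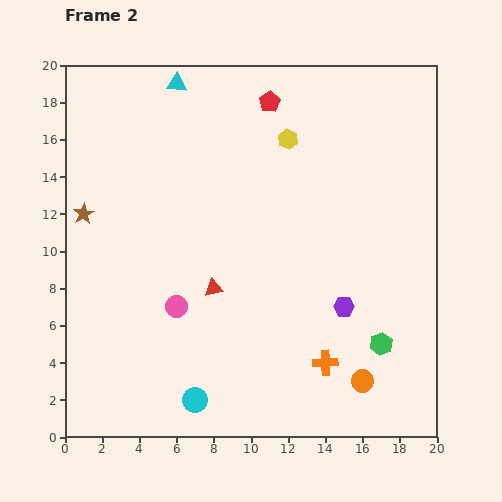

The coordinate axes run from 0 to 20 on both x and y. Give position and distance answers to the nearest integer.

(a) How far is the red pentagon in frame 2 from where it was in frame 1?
1

The red pentagon moved from (10, 19) to (11, 18), a distance of √(1² + 1²) ≈ 1.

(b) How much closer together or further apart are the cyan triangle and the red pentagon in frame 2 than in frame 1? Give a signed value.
-1

Distance in frame 1: 6. Distance in frame 2: 5.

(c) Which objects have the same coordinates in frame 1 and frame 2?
the green hexagon, the pink circle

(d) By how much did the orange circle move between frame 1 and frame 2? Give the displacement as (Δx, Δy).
(-3, 1)

The orange circle was at (19, 2) in frame 1 and (16, 3) in frame 2.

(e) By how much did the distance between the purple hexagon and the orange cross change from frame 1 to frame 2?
-1

Distance in frame 1: 4. Distance in frame 2: 3.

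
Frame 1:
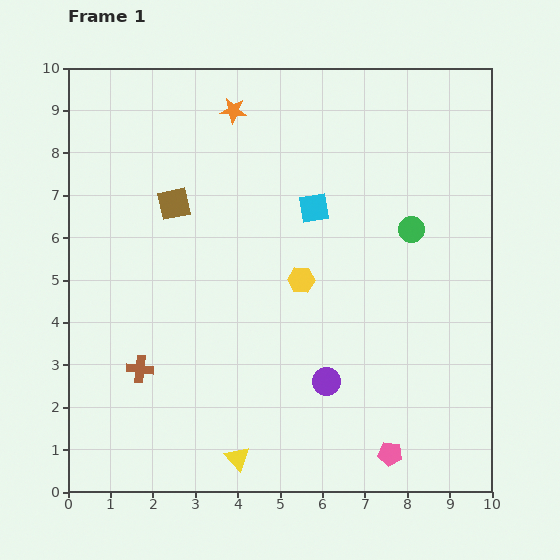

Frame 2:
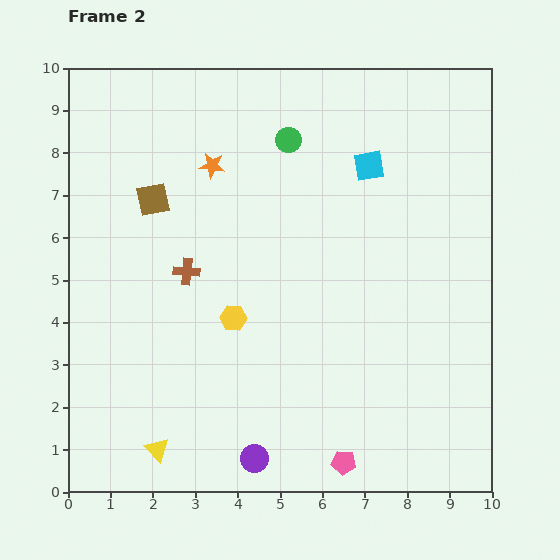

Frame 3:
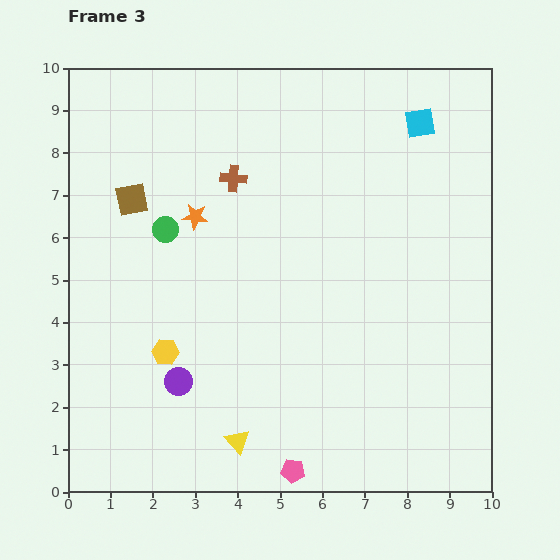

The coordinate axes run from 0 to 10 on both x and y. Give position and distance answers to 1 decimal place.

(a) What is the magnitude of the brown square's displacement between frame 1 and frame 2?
0.5

The brown square moved from (2.5, 6.8) to (2.0, 6.9), a distance of √(0.5² + 0.1²) ≈ 0.5.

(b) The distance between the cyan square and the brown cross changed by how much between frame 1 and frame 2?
-0.6

Distance in frame 1: 5.6. Distance in frame 2: 5.0.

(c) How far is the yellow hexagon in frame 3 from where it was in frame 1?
3.6

The yellow hexagon moved from (5.5, 5.0) to (2.3, 3.3), a distance of √(3.2² + 1.7²) ≈ 3.6.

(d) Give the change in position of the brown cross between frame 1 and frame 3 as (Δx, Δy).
(2.2, 4.5)

The brown cross was at (1.7, 2.9) in frame 1 and (3.9, 7.4) in frame 3.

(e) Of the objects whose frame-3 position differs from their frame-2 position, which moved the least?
the brown square

(moved 0.5)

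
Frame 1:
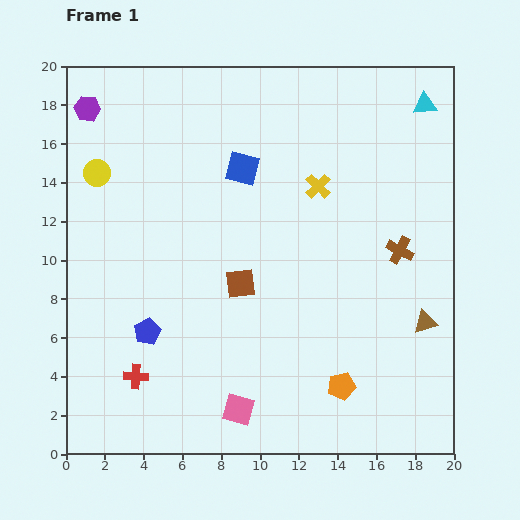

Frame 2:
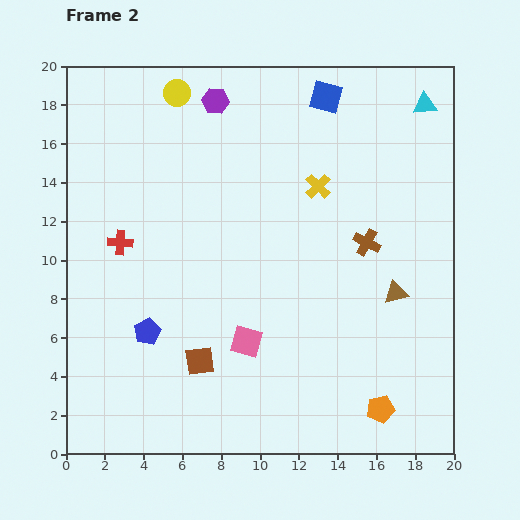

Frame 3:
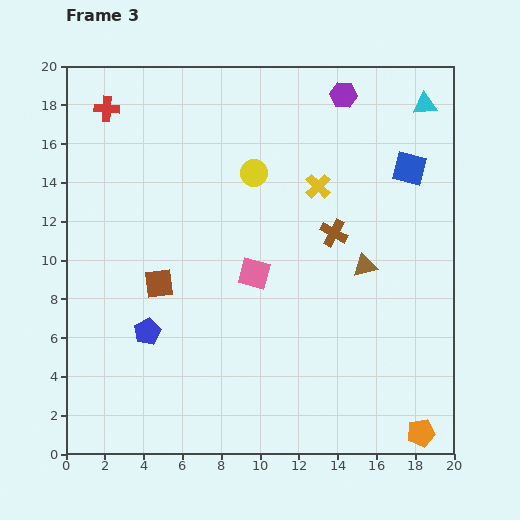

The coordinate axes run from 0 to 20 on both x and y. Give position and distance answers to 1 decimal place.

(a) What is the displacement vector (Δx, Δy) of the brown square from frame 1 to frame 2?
(-2.1, -4.0)

The brown square was at (9.0, 8.8) in frame 1 and (6.9, 4.8) in frame 2.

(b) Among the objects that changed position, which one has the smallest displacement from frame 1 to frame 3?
the brown cross

(moved 3.5)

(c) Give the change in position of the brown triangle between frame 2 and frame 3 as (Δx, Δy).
(-1.6, 1.4)

The brown triangle was at (17.0, 8.3) in frame 2 and (15.4, 9.7) in frame 3.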